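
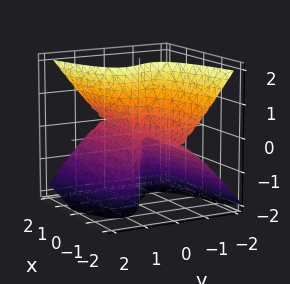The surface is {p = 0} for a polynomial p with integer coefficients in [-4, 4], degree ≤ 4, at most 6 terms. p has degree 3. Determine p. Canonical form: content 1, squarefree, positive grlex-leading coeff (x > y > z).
(a) The degree is 3 — no degree-2 surface has this shape.
(b) From the axis intercepts and sections: every point of the z-axis in the box is on the surface; one y-axis crossing is at y = 0; every point of the x-axis in the box is on the surface.
(c) The integer polynomial consistent with all of this is the stated p.

x*z^2 - 2*y^3 + y*z^2 - y*z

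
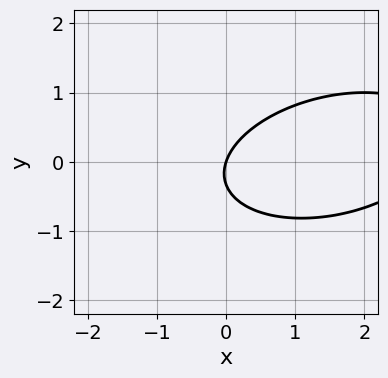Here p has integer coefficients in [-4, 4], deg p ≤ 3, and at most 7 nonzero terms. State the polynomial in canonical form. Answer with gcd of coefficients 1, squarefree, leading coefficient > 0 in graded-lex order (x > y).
x^2 - x*y + 3*y^2 - 3*x + y

The degree is 2 — a generic line meets the curve in up to 2 points.
Observable constraints: it meets the x-axis at x = 0 (among the integer gridlines); one y-axis crossing is at y = 0.
The integer polynomial consistent with all of this is the stated p.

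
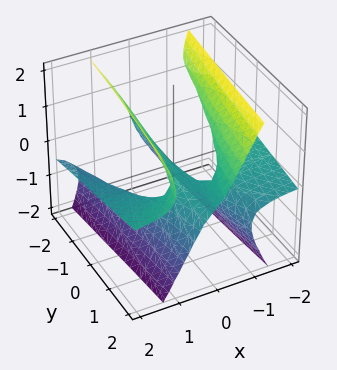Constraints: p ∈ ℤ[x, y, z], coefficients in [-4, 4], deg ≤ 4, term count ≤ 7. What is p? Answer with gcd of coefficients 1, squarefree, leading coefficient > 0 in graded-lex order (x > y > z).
3*x^2*z - z^3 - x*y + x - z

First, deg p = 3. No degree-2 surface has this shape.
Then, checking where it meets the axes: the visible y-axis segment lies entirely on the surface; it crosses the z-axis at the gridline z = 0.
Finally, matching integer coefficients to the picture gives p.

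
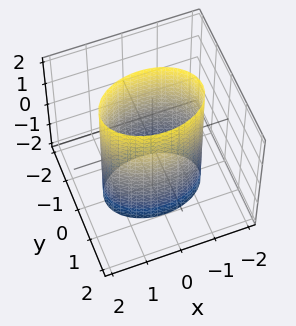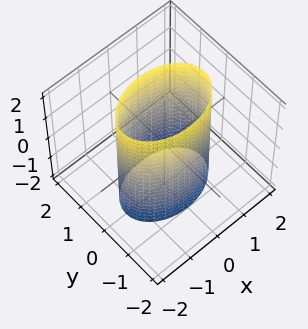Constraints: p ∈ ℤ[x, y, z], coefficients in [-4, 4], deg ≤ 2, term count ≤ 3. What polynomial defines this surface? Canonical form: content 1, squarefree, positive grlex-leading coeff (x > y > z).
1. The degree is 2 — a cylinder; a quadric.
2. Symmetries: it's symmetric under x → −x, forcing even powers of x; the z ↦ −z reflection is a symmetry, so z appears only in even powers; the y ↦ −y reflection is a symmetry, so y appears only in even powers.
3. From the visible intercepts: no z-intercept at any integer in the box; the y-axis gridline crossings are at y ∈ {-1, 1}.
4. Assembling these constraints gives the stated polynomial.

x^2 + 2*y^2 - 2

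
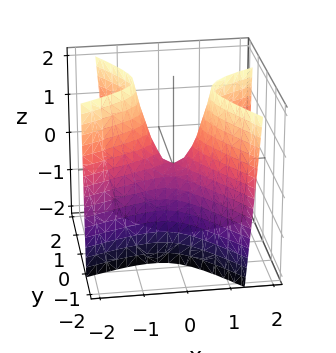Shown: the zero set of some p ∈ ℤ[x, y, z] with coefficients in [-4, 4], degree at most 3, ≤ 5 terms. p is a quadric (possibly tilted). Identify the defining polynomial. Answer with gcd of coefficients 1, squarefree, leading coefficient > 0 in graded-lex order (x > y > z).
2*x^2 - 3*x*y - 3*y^2 - z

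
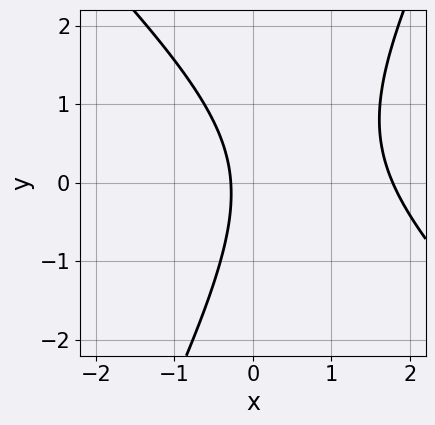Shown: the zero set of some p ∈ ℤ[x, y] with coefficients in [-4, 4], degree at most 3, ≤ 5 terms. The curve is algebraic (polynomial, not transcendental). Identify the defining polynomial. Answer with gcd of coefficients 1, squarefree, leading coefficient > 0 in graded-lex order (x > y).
2*x^2 + x*y - y^2 - 3*x - 1

1. Degree: the shape is more complex than any degree-1 curve, so deg p = 2.
2. Against the integer gridlines: the curve avoids every integer y-axis point in the box.
3. Solving for integer coefficients yields p as stated.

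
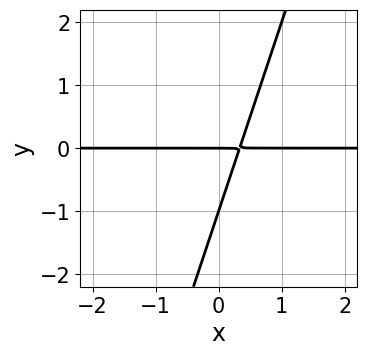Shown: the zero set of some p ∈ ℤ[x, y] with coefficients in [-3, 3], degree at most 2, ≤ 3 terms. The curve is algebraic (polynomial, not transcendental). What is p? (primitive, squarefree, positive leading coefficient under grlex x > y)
3*x*y - y^2 - y

First, deg p = 2. The shape is more complex than any degree-1 curve.
Next, against the integer gridlines: the y-axis gridline crossings are at y ∈ {-1, 0}; every point of the x-axis in the box is on the curve.
Finally, fitting integer coefficients to these (and the overall shape) gives p.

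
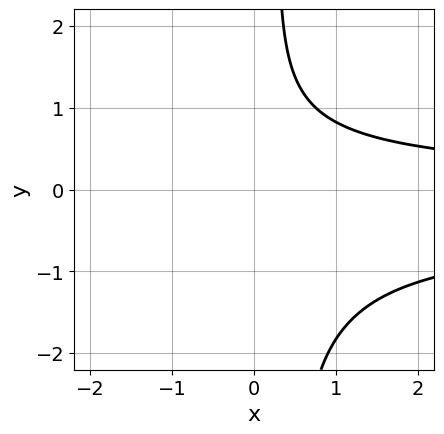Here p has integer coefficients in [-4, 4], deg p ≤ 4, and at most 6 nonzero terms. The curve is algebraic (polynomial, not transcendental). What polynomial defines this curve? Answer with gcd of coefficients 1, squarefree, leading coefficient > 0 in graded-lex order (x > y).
3*x*y^2 + x*y - y^2 + y - 3

(a) The degree is 3 — no degree-2 curve has this shape.
(b) Checking where it meets the axes: no y-intercept at any integer in the box; the curve avoids every integer x-axis point in the box.
(c) Solving for integer coefficients yields p as stated.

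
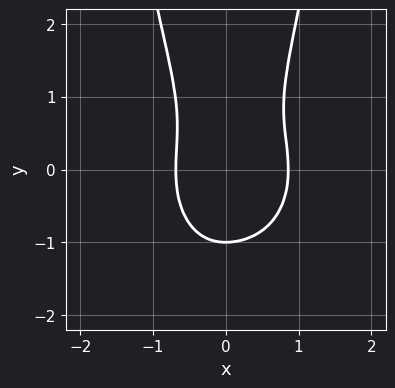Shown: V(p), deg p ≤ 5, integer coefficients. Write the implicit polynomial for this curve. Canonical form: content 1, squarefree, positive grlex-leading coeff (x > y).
3*x^4 + 2*x^2*y^2 - x^3 - y^3 - 1

First, degree: no degree-3 curve has this shape, so deg p = 4.
Next, against the integer gridlines: it meets the y-axis at y = -1 (among the integer gridlines).
Finally, the integer polynomial consistent with all of this is the stated p.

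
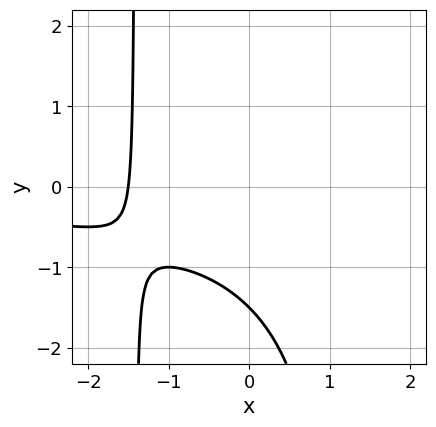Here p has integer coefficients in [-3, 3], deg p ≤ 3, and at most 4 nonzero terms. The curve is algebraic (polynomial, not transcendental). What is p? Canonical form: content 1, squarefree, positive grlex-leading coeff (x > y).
First, degree: no degree-2 curve has this shape, so deg p = 3.
Finally, solving for integer coefficients yields p as stated.

x^2*y - 2*x - 2*y - 3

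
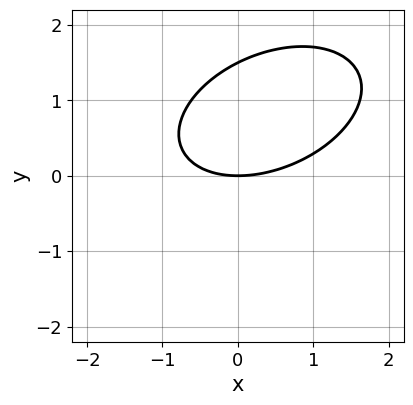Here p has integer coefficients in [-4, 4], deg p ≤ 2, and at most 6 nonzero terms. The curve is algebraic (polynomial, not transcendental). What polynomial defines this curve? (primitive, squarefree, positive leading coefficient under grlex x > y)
deg p = 2. A generic line meets the curve in up to 2 points.
Reading off the gridlines: it crosses the y-axis at the gridline y = 0; one x-axis crossing is at x = 0.
Fitting integer coefficients to these (and the overall shape) gives p.

x^2 - x*y + 2*y^2 - 3*y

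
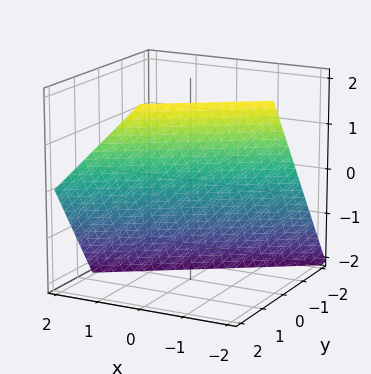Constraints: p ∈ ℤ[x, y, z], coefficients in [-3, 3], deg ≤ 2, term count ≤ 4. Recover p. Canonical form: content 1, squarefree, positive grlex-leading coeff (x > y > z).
2*x - 3*y + 2*z + 2

deg p = 1.
From the axis intercepts and sections: it meets the z-axis at z = -1 (among the integer gridlines); one x-axis crossing is at x = -1.
Fitting integer coefficients to these (and the overall shape) gives p.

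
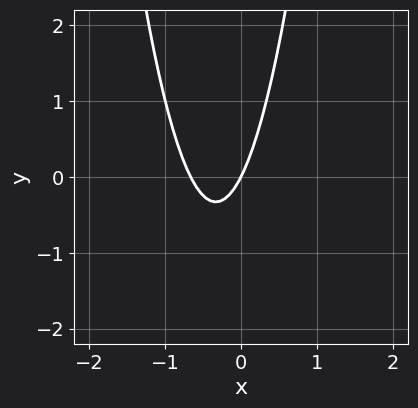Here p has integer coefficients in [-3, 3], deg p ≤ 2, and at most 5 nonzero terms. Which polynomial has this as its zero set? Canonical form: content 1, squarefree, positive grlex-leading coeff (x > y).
3*x^2 + 2*x - y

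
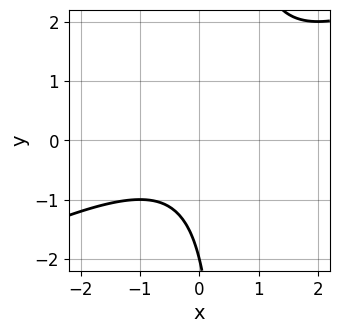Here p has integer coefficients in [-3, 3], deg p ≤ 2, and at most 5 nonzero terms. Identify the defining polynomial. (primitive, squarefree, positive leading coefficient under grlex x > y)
deg p = 2. No degree-1 curve has this shape.
Checking where it meets the axes: one y-axis crossing is at y = -2; the curve avoids every integer x-axis point in the box.
Putting this together gives p.

x^2 - 2*x*y + y + 2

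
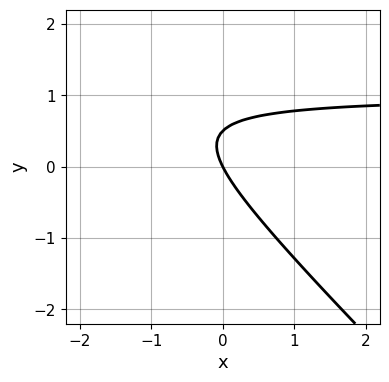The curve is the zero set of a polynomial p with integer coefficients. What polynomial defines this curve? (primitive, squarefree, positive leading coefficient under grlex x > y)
(a) Degree: the shape is more complex than any degree-1 curve, so deg p = 2.
(b) From the axis intercepts and sections: it crosses the y-axis at the gridline y = 0; it crosses the x-axis at the gridline x = 0.
(c) The integer polynomial consistent with all of this is the stated p.

2*x*y + 2*y^2 - 2*x - y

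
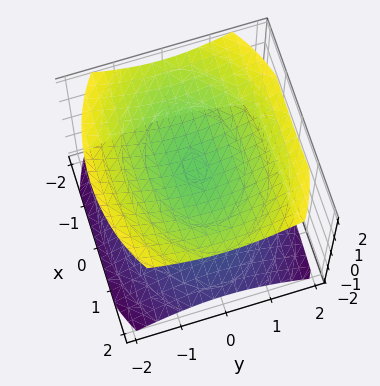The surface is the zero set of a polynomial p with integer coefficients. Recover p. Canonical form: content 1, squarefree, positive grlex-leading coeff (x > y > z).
The picture has 2 separate pieces. Treating them together as one polynomial.
deg p = 2. Two sheets facing apart; a quadric.
Symmetries: mirror symmetry y ↦ −y ⇒ only even powers of y; mirror symmetry z ↦ −z ⇒ only even powers of z; mirror symmetry x ↦ −x ⇒ only even powers of x.
From the visible intercepts: among the integer gridlines, it crosses the z-axis at z ∈ {-1, 1}; it misses every integer gridline on the x-axis.
Fitting integer coefficients to these (and the overall shape) gives p.

x^2 + 2*y^2 - 3*z^2 + 3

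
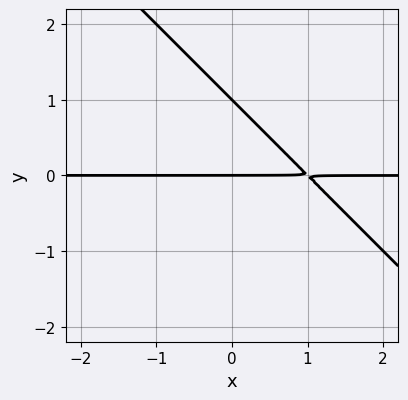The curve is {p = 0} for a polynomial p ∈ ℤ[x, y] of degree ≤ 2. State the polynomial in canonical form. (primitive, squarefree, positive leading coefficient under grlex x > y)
x*y + y^2 - y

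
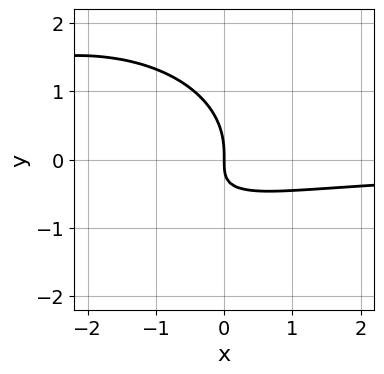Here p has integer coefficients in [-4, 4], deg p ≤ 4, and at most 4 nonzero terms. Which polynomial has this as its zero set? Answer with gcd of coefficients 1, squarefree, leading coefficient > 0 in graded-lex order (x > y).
x^2*y + 2*y^3 + 3*x*y + 2*x

(a) Degree: a generic line meets the curve in up to 3 points, so deg p = 3.
(b) Checking where it meets the axes: one y-axis crossing is at y = 0; it crosses the x-axis at the gridline x = 0.
(c) Together with the visible shape, these determine p as stated.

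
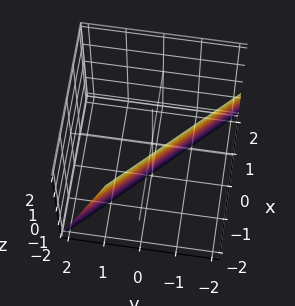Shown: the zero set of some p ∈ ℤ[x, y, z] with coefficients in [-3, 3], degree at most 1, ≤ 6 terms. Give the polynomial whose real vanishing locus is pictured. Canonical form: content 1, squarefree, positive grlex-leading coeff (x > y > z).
3*x + 3*y + z + 2

1. The degree is 1 — every cross-section is a straight line — this is a plane.
2. From the visible intercepts: it crosses the z-axis at the gridline z = -2.
3. Fitting integer coefficients to these (and the overall shape) gives p.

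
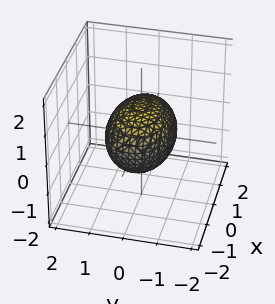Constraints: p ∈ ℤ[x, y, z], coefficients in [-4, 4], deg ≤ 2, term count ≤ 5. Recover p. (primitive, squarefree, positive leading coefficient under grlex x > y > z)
First, deg p = 2.
Next, symmetries: the y ↦ −y reflection is a symmetry, so y appears only in even powers; it's symmetric under z → −z, forcing even powers of z; the x ↦ −x reflection is a symmetry, so x appears only in even powers.
Next, against the integer gridlines: among the integer gridlines, it crosses the z-axis at z ∈ {-1, 1}; among the integer gridlines, it crosses the y-axis at y ∈ {-1, 1}.
Finally, the integer polynomial consistent with all of this is the stated p.

x^2 + 2*y^2 + 2*z^2 - 2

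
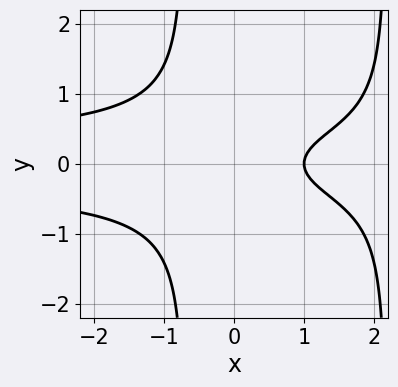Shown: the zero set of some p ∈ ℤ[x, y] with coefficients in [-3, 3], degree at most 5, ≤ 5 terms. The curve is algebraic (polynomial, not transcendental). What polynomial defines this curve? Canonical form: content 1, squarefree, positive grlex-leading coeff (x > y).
(a) Degree: a generic line meets the curve in up to 4 points, so deg p = 4.
(b) Symmetries: the y ↦ −y reflection is a symmetry, so y appears only in even powers.
(c) From the visible intercepts: it crosses the x-axis at the gridline x = 1; it misses every integer gridline on the y-axis.
(d) These observations pin down the coefficients.

2*x^2*y^2 - 3*x*y^2 - 3*y^2 + 2*x - 2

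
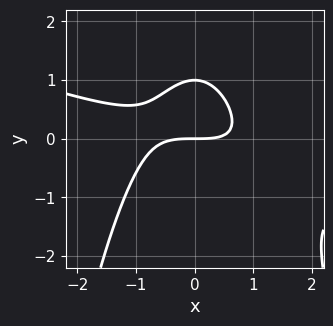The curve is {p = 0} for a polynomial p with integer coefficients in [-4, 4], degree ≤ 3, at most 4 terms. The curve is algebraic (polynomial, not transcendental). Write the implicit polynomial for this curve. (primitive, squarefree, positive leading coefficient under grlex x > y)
x^3 + 3*x^2*y + 3*y^2 - 3*y

1. Degree: no degree-2 curve has this shape, so deg p = 3.
2. From the visible intercepts: the y-axis gridline crossings are at y ∈ {0, 1}; it meets the x-axis at x = 0 (among the integer gridlines).
3. Together with the visible shape, these determine p as stated.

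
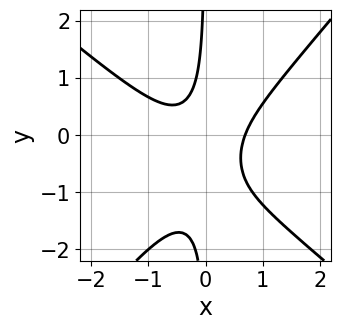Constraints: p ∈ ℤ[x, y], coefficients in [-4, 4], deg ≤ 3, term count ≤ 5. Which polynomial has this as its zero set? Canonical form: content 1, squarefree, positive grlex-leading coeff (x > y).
3*x^3 + x^2*y - 3*x*y^2 - 3*x*y - 1

First, deg p = 3. No degree-2 curve has this shape.
Then, checking where it meets the axes: the curve avoids every integer y-axis point in the box.
Finally, these observations pin down the coefficients.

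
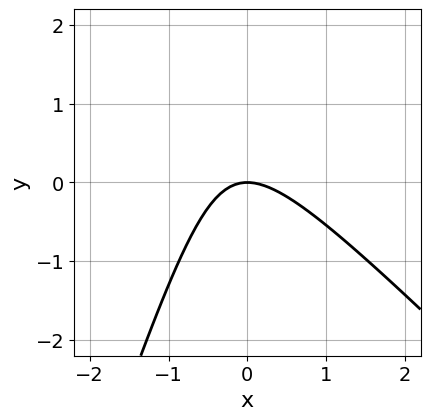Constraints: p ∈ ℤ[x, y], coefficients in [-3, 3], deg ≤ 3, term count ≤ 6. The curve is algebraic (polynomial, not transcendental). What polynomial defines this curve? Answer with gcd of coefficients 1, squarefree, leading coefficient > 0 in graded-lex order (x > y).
1. Degree: a generic line meets the curve in up to 2 points, so deg p = 2.
2. From the axis intercepts and sections: it meets the y-axis at y = 0 (among the integer gridlines); it meets the x-axis at x = 0 (among the integer gridlines).
3. The integer polynomial consistent with all of this is the stated p.

3*x^2 + 2*x*y - y^2 + 3*y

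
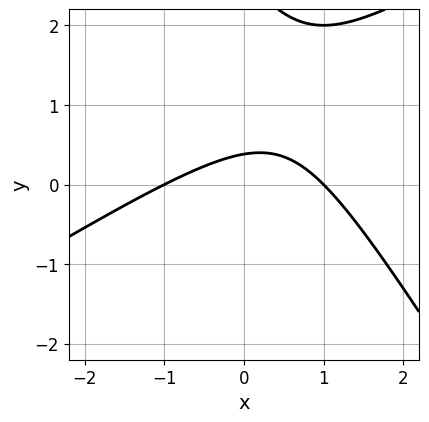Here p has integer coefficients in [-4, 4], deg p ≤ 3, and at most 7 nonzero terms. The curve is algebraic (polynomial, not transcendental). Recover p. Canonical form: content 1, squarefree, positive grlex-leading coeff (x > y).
x^2 - x*y - y^2 + 3*y - 1

(a) The degree is 2 — the shape is more complex than any degree-1 curve.
(b) Against the integer gridlines: among the integer gridlines, it crosses the x-axis at x ∈ {-1, 1}.
(c) Together with the visible shape, these determine p as stated.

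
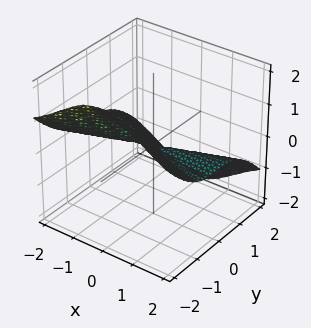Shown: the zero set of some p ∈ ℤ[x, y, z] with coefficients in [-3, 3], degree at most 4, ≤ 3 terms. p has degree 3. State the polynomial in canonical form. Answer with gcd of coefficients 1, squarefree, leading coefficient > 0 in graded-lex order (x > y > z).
x^2*z + y^3 + y^2*z

(a) deg p = 3. No degree-2 surface has this shape.
(b) From the visible intercepts: every point of the z-axis in the box is on the surface; every point of the x-axis in the box is on the surface; it meets the y-axis at y = 0 (among the integer gridlines).
(c) The integer polynomial consistent with all of this is the stated p.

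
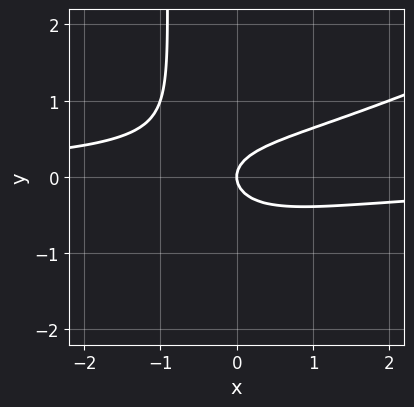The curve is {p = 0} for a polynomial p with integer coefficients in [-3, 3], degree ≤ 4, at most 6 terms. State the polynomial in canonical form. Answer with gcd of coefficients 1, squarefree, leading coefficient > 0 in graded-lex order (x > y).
First, the degree is 3 — a generic line meets the curve in up to 3 points.
Next, from the visible intercepts: it meets the x-axis at x = 0 (among the integer gridlines); it crosses the y-axis at the gridline y = 0.
Finally, assembling these constraints gives the stated polynomial.

x^2*y - 2*x*y^2 - 2*y^2 + x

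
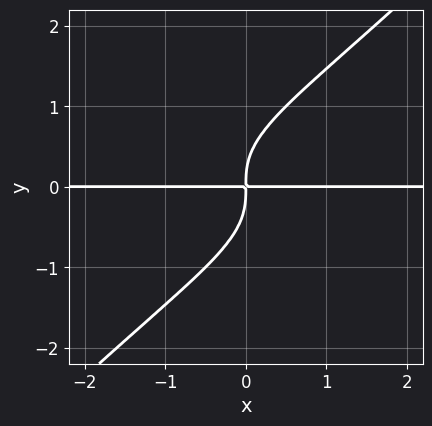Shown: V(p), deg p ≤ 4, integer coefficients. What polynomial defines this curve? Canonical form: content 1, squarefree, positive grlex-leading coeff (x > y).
(a) deg p = 4. The shape is more complex than any degree-3 curve.
(b) Observable constraints: the visible x-axis segment lies entirely on the curve.
(c) The integer polynomial consistent with all of this is the stated p.

x*y^3 - y^4 + x*y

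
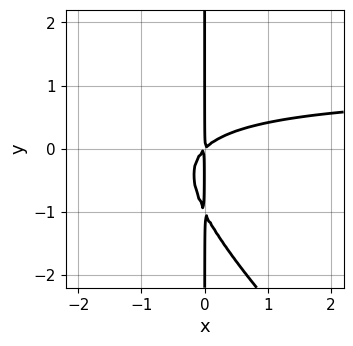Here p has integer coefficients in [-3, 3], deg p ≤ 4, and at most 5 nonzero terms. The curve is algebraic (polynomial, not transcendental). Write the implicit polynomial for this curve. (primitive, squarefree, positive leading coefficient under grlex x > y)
The degree is 3 — no degree-2 curve has this shape.
Checking where it meets the axes: the visible y-axis segment lies entirely on the curve.
Solving for integer coefficients yields p as stated.

x^2*y + x*y^2 - x^2 + x*y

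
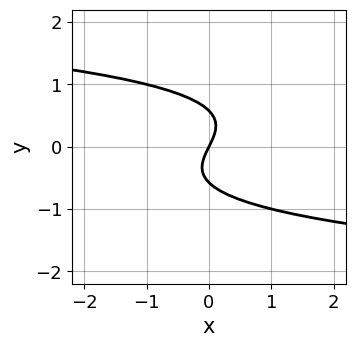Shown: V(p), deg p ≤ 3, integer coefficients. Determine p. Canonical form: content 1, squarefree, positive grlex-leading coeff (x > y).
3*y^3 + 2*x - y

1. deg p = 3. The shape is more complex than any degree-2 curve.
2. Observable constraints: it crosses the y-axis at the gridline y = 0; one x-axis crossing is at x = 0.
3. These observations pin down the coefficients.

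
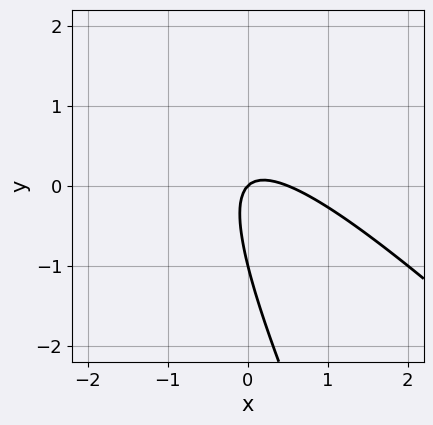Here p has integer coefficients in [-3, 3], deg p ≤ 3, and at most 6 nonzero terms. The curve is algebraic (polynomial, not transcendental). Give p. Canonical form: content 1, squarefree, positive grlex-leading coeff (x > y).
2*x^2 + 3*x*y + y^2 - x + y

First, deg p = 2. No degree-1 curve has this shape.
Next, checking where it meets the axes: it meets the x-axis at x = 0 (among the integer gridlines); among the integer gridlines, it crosses the y-axis at y ∈ {-1, 0}.
Finally, putting this together gives p.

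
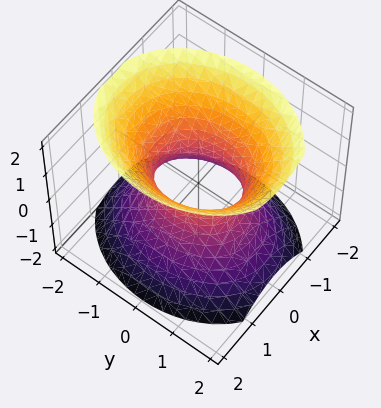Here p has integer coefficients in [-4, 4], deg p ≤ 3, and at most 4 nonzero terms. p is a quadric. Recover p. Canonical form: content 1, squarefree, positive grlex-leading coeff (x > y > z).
1. Degree: an hourglass — one-sheet hyperboloid; a quadric, so deg p = 2.
2. Symmetries: the x ↦ −x reflection is a symmetry, so x appears only in even powers; mirror symmetry y ↦ −y ⇒ only even powers of y; it's symmetric under z → −z, forcing even powers of z.
3. Against the integer gridlines: among the integer gridlines, it crosses the y-axis at y ∈ {-1, 1}; no z-intercept at any integer in the box.
4. The integer polynomial consistent with all of this is the stated p.

3*x^2 + 2*y^2 - 2*z^2 - 2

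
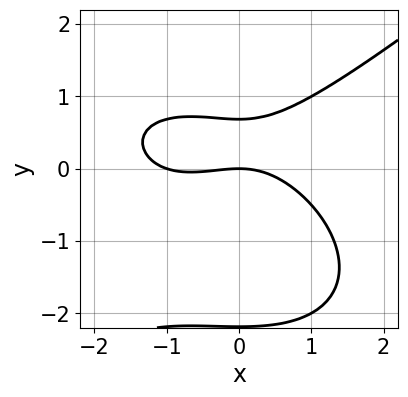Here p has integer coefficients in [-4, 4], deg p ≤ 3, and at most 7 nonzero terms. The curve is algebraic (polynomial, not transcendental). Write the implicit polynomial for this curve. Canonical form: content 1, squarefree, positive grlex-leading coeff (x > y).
The degree is 3 — a generic line meets the curve in up to 3 points.
Against the integer gridlines: it meets the y-axis at y = 0 (among the integer gridlines); the x-axis gridline crossings are at x ∈ {-1, 0}.
Matching integer coefficients to the picture gives p.

x^3 - 2*y^3 + x^2 - 3*y^2 + 3*y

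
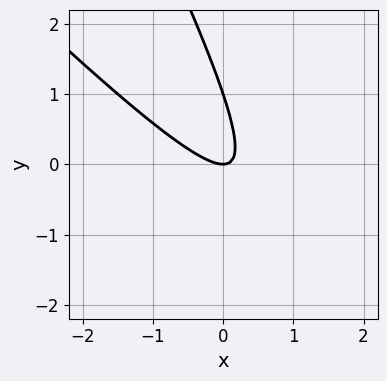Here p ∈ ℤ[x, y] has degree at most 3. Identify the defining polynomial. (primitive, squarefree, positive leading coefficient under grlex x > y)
(a) The degree is 2 — no degree-1 curve has this shape.
(b) Against the integer gridlines: it meets the x-axis at x = 0 (among the integer gridlines); among the integer gridlines, it crosses the y-axis at y ∈ {0, 1}.
(c) Fitting integer coefficients to these (and the overall shape) gives p.

2*x^2 + 3*x*y + y^2 - y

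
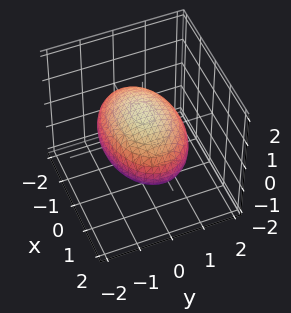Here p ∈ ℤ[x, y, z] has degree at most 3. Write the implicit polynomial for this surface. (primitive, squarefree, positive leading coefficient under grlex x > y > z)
x^2 + 2*y^2 + 3*z^2 - 3

First, deg p = 2. Bounded and convex; a quadric.
Next, symmetries: mirror symmetry z ↦ −z ⇒ only even powers of z; mirror symmetry y ↦ −y ⇒ only even powers of y; mirror symmetry x ↦ −x ⇒ only even powers of x.
Next, against the integer gridlines: among the integer gridlines, it crosses the z-axis at z ∈ {-1, 1}.
Finally, together with the visible shape, these determine p as stated.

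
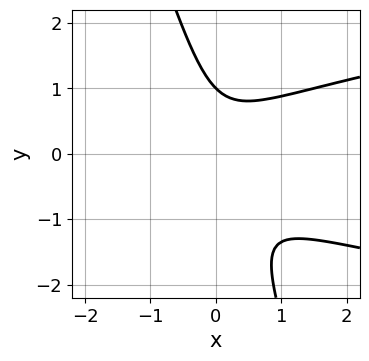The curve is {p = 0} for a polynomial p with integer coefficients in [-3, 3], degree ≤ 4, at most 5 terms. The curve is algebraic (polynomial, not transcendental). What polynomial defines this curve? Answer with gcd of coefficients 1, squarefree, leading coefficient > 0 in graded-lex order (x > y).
(a) Degree: a generic line meets the curve in up to 3 points, so deg p = 3.
(b) From the visible intercepts: it misses every integer gridline on the x-axis; one y-axis crossing is at y = 1.
(c) Fitting integer coefficients to these (and the overall shape) gives p.

3*x*y^2 + y^3 - 2*x^2 - 1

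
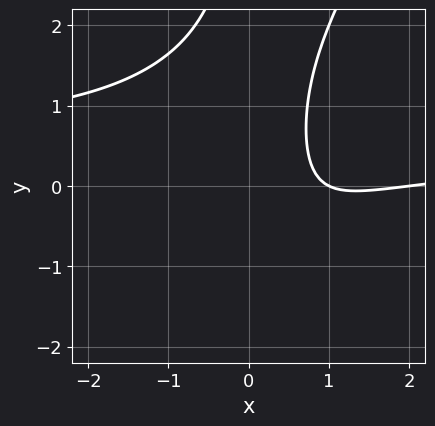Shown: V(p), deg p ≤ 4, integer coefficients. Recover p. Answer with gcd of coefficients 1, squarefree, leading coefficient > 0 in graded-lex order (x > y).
1. The degree is 3 — the shape is more complex than any degree-2 curve.
2. Checking where it meets the axes: no y-intercept at any integer in the box; the x-axis gridline crossings are at x ∈ {1, 2}.
3. Assembling these constraints gives the stated polynomial.

2*x^2*y - x*y^2 - x^2 + 3*x - 2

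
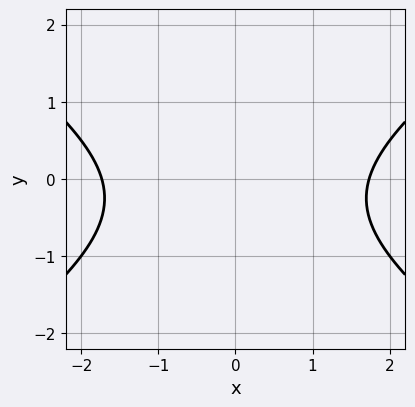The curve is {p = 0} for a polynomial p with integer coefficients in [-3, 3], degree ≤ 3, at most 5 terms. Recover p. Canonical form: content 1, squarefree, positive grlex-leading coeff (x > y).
First, deg p = 2. No degree-1 curve has this shape.
Then, symmetries: mirror symmetry x ↦ −x ⇒ only even powers of x.
Then, from the visible intercepts: it misses every integer gridline on the y-axis.
Finally, the integer polynomial consistent with all of this is the stated p.

x^2 - 2*y^2 - y - 3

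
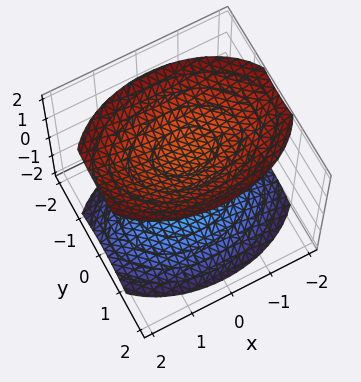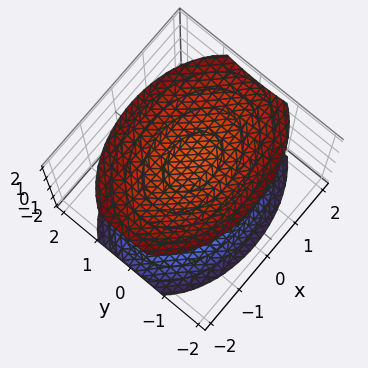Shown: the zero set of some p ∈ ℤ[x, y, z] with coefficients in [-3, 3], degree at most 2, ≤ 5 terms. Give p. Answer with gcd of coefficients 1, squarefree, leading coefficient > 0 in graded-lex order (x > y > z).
1. I count 2 distinct pieces.
2. Degree: two separate bowl-shaped sheets opening away from each other; a quadric, so deg p = 2.
3. Symmetries: mirror symmetry x ↦ −x ⇒ only even powers of x; it's symmetric under z → −z, forcing even powers of z; mirror symmetry y ↦ −y ⇒ only even powers of y.
4. Checking where it meets the axes: no y-intercept at any integer in the box; it misses every integer gridline on the x-axis.
5. The integer polynomial consistent with all of this is the stated p.

x^2 + 2*y^2 - 2*z^2 + 3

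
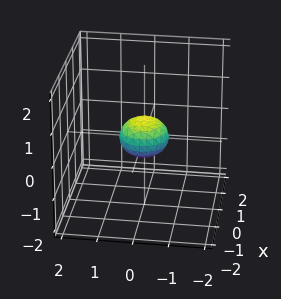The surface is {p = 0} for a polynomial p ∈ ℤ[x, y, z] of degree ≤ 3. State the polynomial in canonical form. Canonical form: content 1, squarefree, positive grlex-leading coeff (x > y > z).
2*x^2 + 2*y^2 + 3*z^2 - 1

deg p = 2.
Symmetries: rotational symmetry about the z-axis ⇒ p depends on x, y only through x² + y².
Against the integer gridlines: a circular section at z = 0 has radius between 0 and 1.
Matching integer coefficients to the picture gives p.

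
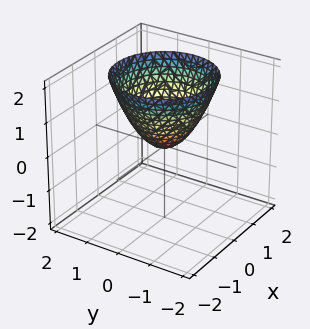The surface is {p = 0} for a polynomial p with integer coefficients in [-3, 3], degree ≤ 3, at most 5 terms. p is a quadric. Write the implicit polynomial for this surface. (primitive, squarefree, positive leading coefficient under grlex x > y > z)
x^2 + y^2 - z

First, the degree is 2 — a single bowl opening along one axis; a quadric.
Then, by symmetry, the surface is invariant under rotation about z: p = q(x² + y², z).
Then, from the axis intercepts and sections: a circular section at z = 1 has radius exactly 1; one z-axis crossing is at z = 0.
Finally, matching integer coefficients to the picture gives p.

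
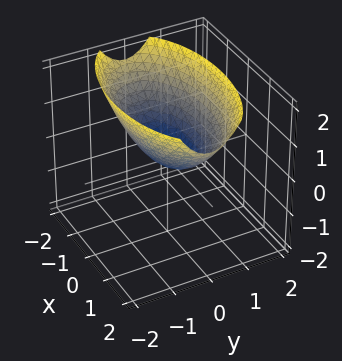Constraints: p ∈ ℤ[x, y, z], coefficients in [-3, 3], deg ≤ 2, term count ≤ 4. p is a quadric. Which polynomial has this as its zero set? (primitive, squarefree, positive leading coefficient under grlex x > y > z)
The degree is 2 — a single bowl opening along one axis; a quadric.
Symmetries: the x ↦ −x reflection is a symmetry, so x appears only in even powers; the y ↦ −y reflection is a symmetry, so y appears only in even powers.
Observable constraints: it meets the x-axis at x = 0 (among the integer gridlines); it crosses the z-axis at the gridline z = 0; it crosses the y-axis at the gridline y = 0.
Matching integer coefficients to the picture gives p.

x^2 + 3*y^2 - 3*z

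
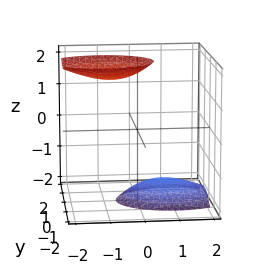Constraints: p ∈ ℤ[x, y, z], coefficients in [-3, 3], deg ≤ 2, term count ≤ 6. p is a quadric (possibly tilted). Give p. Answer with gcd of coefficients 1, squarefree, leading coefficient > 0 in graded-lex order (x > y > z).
First, there are 2 components. They look like related sheets of one shape, so recover p as a whole.
Then, deg p = 2. No degree-1 surface has this shape.
Then, against the integer gridlines: the surface avoids every integer x-axis point in the box; no y-intercept at any integer in the box.
Finally, these observations pin down the coefficients.

x^2 + x*z + 2*y^2 - z^2 + 3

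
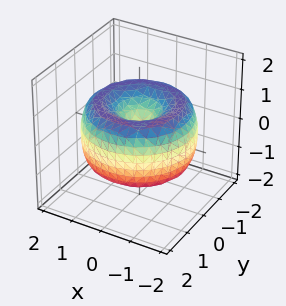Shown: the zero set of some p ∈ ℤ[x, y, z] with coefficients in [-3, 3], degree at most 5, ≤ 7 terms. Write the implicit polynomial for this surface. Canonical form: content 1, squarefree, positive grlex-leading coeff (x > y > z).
x^4 + 2*x^2*y^2 + y^4 - 3*x^2 - 3*y^2 + 2*z^2

The degree is 4 — the shape is more complex than any degree-3 surface.
By symmetry, the z-axis is an axis of rotation, so x and y enter only as x² + y².
Observable constraints: it meets the x-axis at x = 0 (among the integer gridlines); it meets the z-axis at z = 0 (among the integer gridlines); it crosses the y-axis at the gridline y = 0; a circular section at z = 0 has radius between 1 and 2.
Solving for integer coefficients yields p as stated.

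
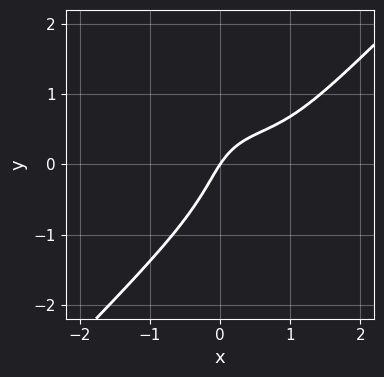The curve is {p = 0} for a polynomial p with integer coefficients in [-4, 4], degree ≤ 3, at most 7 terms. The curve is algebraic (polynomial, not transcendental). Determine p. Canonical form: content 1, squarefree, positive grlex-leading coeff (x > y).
First, degree: no degree-2 curve has this shape, so deg p = 3.
Next, checking where it meets the axes: it meets the x-axis at x = 0 (among the integer gridlines); one y-axis crossing is at y = 0.
Finally, matching integer coefficients to the picture gives p.

2*x^3 - 2*y^3 - 3*x^2 + 3*x - 2*y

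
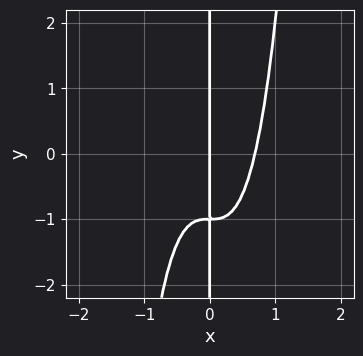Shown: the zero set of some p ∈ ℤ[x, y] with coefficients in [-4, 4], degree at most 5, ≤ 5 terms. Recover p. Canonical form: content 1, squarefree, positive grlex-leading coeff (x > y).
3*x^4 - x*y - x

The degree is 4 — a generic line meets the curve in up to 4 points.
Against the integer gridlines: one x-axis crossing is at x = 0; the visible y-axis segment lies entirely on the curve.
The integer polynomial consistent with all of this is the stated p.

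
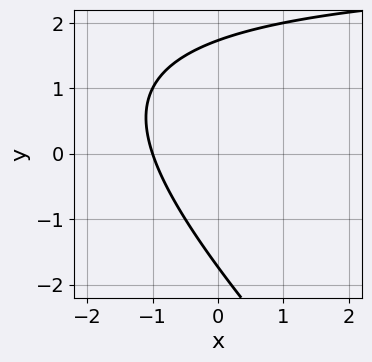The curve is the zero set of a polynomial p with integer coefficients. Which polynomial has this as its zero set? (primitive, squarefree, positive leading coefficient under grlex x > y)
x*y + y^2 - 3*x - 3

(a) deg p = 2. The shape is more complex than any degree-1 curve.
(b) Checking where it meets the axes: one x-axis crossing is at x = -1.
(c) Assembling these constraints gives the stated polynomial.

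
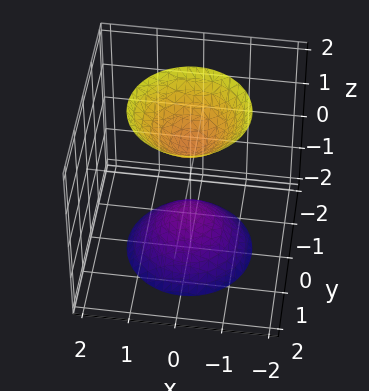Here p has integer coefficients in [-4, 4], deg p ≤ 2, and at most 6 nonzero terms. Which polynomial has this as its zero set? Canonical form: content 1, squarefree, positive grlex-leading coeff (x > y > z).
1. The picture has 2 separate pieces. Treating them together as one polynomial.
2. deg p = 2. Two separate bowl-shaped sheets opening away from each other; a quadric.
3. Symmetries: mirror symmetry z ↦ −z ⇒ only even powers of z; rotational symmetry about the z-axis ⇒ p depends on x, y only through x² + y².
4. Reading off the gridlines: no x-intercept at any integer in the box; among the integer gridlines, it crosses the z-axis at z ∈ {-1, 1}.
5. Fitting integer coefficients to these (and the overall shape) gives p.

2*x^2 + 2*y^2 - z^2 + 1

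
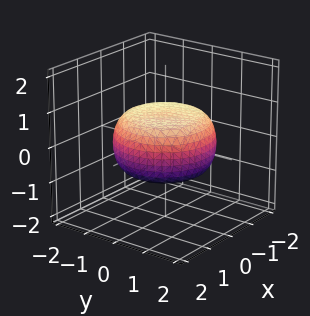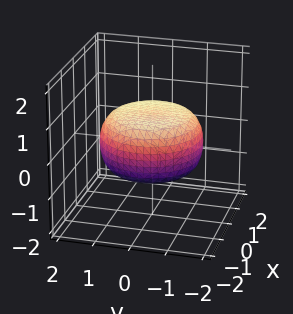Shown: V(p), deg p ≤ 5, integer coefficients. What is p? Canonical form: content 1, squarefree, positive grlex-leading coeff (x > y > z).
x^4 + 2*x^2*y^2 + y^4 - x^2 - y^2 + 3*z^2 - 2

(a) deg p = 4. The shape is more complex than any degree-3 surface.
(b) Symmetries: the surface is invariant under rotation about z: p = q(x² + y², z).
(c) From the axis intercepts and sections: a circular section at z = 0 has radius between 1 and 2.
(d) Fitting integer coefficients to these (and the overall shape) gives p.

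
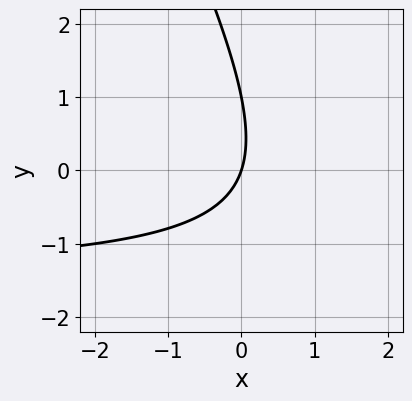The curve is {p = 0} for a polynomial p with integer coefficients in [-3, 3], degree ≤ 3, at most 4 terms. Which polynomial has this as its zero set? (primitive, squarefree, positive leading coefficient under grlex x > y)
(a) deg p = 2. The shape is more complex than any degree-1 curve.
(b) From the visible intercepts: the y-axis gridline crossings are at y ∈ {0, 1}; it crosses the x-axis at the gridline x = 0.
(c) Assembling these constraints gives the stated polynomial.

2*x*y + y^2 + 3*x - y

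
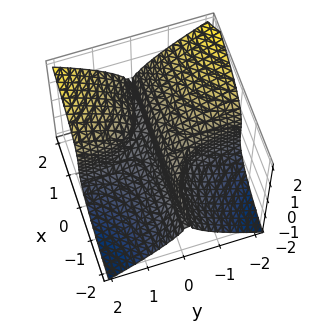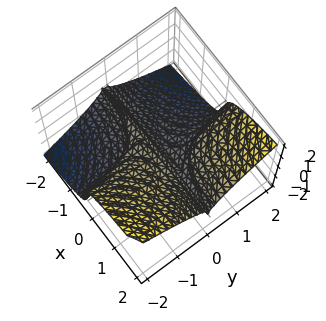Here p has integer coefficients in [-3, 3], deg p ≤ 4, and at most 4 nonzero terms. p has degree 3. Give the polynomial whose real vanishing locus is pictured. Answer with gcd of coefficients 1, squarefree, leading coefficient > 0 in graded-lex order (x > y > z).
First, the degree is 3 — the shape is more complex than any degree-2 surface.
Then, checking where it meets the axes: every point of the x-axis in the box is on the surface; it crosses the z-axis at the gridline z = 0.
Finally, the integer polynomial consistent with all of this is the stated p.

3*x*y^2 - 3*z^3 - y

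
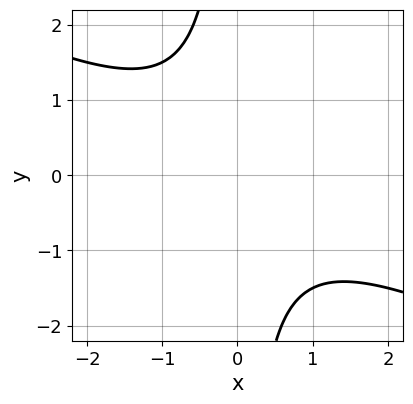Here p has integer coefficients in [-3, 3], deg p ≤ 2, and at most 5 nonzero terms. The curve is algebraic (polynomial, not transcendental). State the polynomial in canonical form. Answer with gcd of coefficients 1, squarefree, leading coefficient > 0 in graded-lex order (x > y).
deg p = 2. The shape is more complex than any degree-1 curve.
Reading off the gridlines: the curve avoids every integer y-axis point in the box; the curve avoids every integer x-axis point in the box.
Assembling these constraints gives the stated polynomial.

x^2 + 2*x*y + 2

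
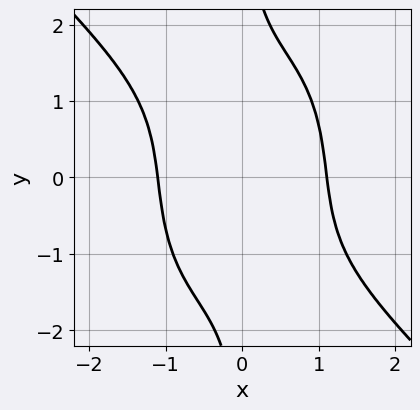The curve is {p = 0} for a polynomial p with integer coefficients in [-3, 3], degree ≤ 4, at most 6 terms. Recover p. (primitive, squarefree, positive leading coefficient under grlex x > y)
2*x^4 + x^3*y + x*y^3 - 3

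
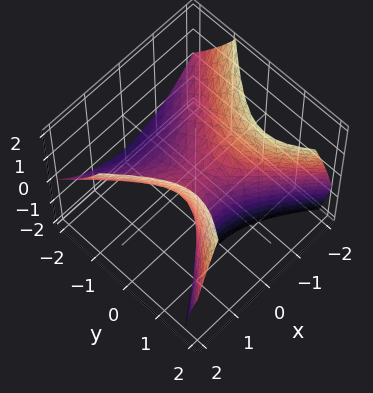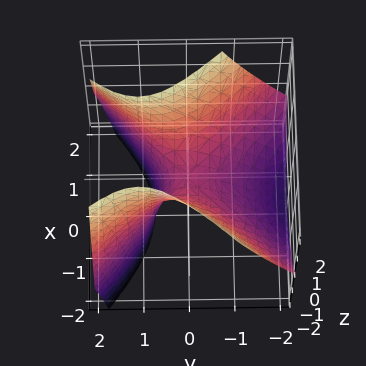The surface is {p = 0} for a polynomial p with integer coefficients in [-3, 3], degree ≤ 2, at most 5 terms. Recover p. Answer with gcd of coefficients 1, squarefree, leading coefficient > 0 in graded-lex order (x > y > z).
x^2 - y^2 + y*z - z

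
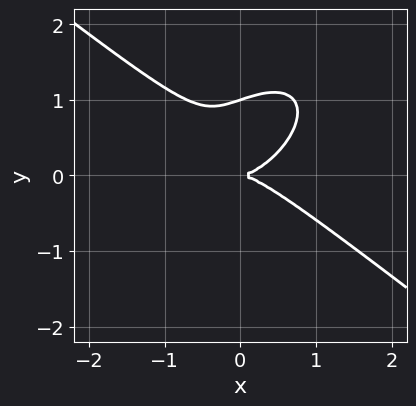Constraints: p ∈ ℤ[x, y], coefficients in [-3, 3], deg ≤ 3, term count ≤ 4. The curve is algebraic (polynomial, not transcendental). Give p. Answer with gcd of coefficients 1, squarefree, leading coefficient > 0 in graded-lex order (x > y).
2*x^3 - x*y^2 + 3*y^3 - 3*y^2

(a) The degree is 3 — the shape is more complex than any degree-2 curve.
(b) Against the integer gridlines: the y-axis gridline crossings are at y ∈ {0, 1}; it crosses the x-axis at the gridline x = 0.
(c) Fitting integer coefficients to these (and the overall shape) gives p.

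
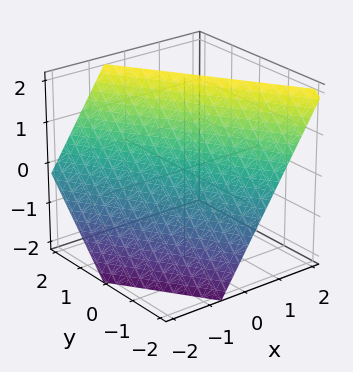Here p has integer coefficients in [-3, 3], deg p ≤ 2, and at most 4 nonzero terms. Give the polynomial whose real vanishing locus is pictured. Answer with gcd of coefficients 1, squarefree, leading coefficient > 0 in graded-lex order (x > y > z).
3*x + 2*y - 2*z + 2

(a) The degree is 1 — every cross-section is a straight line — this is a plane.
(b) From the visible intercepts: one z-axis crossing is at z = 1; it meets the y-axis at y = -1 (among the integer gridlines).
(c) Together with the visible shape, these determine p as stated.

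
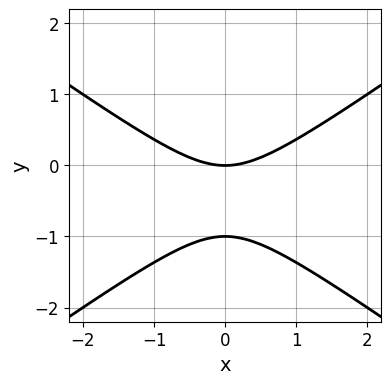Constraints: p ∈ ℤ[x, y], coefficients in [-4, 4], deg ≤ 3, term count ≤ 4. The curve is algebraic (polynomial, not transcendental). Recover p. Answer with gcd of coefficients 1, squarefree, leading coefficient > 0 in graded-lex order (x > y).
1. Degree: the shape is more complex than any degree-1 curve, so deg p = 2.
2. Symmetries: it's symmetric under x → −x, forcing even powers of x.
3. Checking where it meets the axes: it meets the x-axis at x = 0 (among the integer gridlines); among the integer gridlines, it crosses the y-axis at y ∈ {-1, 0}.
4. These observations pin down the coefficients.

x^2 - 2*y^2 - 2*y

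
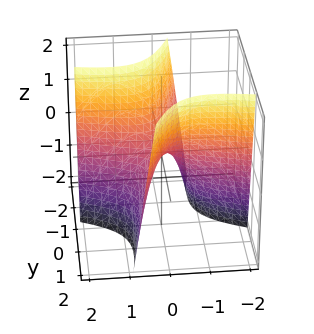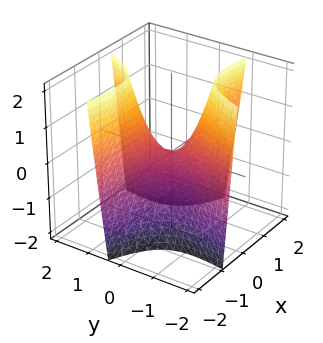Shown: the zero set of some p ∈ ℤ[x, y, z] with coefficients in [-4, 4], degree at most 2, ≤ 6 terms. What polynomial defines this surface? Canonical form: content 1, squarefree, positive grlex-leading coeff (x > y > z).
x^2 + 3*x*y - y^2 + z

1. deg p = 2. The shape is more complex than any degree-1 surface.
2. Against the integer gridlines: it crosses the x-axis at the gridline x = 0; one z-axis crossing is at z = 0; it crosses the y-axis at the gridline y = 0.
3. The integer polynomial consistent with all of this is the stated p.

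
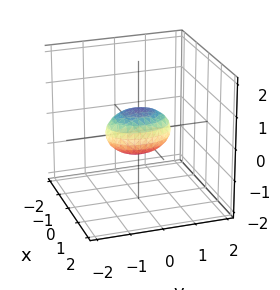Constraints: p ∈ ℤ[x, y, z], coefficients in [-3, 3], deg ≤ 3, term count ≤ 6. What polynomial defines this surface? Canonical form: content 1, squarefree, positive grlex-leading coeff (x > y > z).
2*x^2 + y^2 + 2*z^2 - 1

deg p = 2. Bounded and convex; a quadric.
Symmetries: the x ↦ −x reflection is a symmetry, so x appears only in even powers; it's symmetric under z → −z, forcing even powers of z; it's symmetric under y → −y, forcing even powers of y.
Against the integer gridlines: the y-axis gridline crossings are at y ∈ {-1, 1}.
The integer polynomial consistent with all of this is the stated p.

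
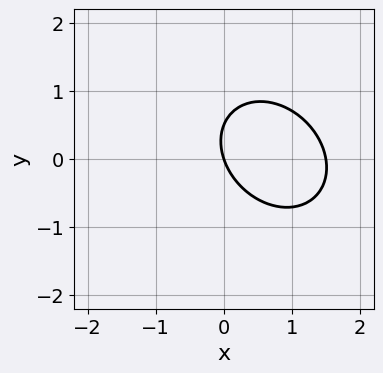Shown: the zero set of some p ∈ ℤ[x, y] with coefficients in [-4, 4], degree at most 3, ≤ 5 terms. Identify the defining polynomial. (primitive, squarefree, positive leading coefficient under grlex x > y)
2*x^2 + x*y + 2*y^2 - 3*x - y

Degree: the shape is more complex than any degree-1 curve, so deg p = 2.
From the axis intercepts and sections: it meets the x-axis at x = 0 (among the integer gridlines); one y-axis crossing is at y = 0.
These observations pin down the coefficients.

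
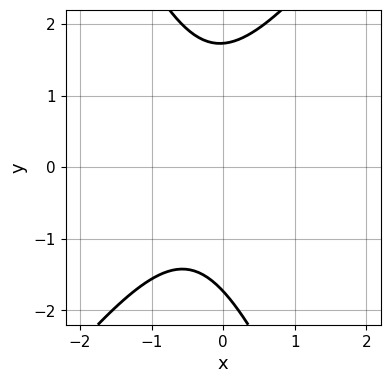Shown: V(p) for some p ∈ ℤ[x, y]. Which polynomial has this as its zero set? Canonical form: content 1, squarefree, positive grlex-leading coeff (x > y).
3*x^2 - x*y - y^2 + 2*x + 3

(a) Degree: no degree-1 curve has this shape, so deg p = 2.
(b) Observable constraints: no x-intercept at any integer in the box.
(c) Together with the visible shape, these determine p as stated.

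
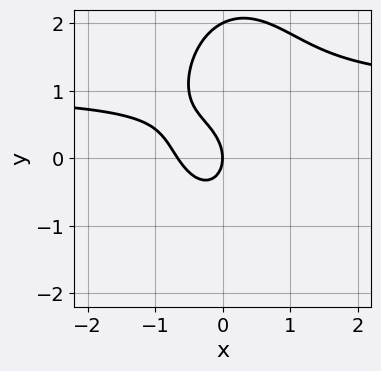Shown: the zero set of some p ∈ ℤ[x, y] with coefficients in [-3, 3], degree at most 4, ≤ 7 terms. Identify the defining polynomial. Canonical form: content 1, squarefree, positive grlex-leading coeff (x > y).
3*x^2*y + y^3 - 3*x^2 - 2*y^2 - 2*x

First, degree: no degree-2 curve has this shape, so deg p = 3.
Next, reading off the gridlines: one x-axis crossing is at x = 0; the y-axis gridline crossings are at y ∈ {0, 2}.
Finally, the integer polynomial consistent with all of this is the stated p.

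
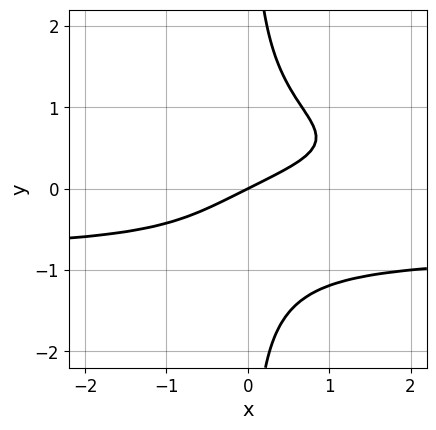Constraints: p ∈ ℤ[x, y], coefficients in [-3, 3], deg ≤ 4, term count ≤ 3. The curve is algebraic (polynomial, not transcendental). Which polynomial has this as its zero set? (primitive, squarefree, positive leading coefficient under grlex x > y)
2*x*y^3 + x - 2*y

The degree is 4 — a generic line meets the curve in up to 4 points.
Checking where it meets the axes: one y-axis crossing is at y = 0; one x-axis crossing is at x = 0.
Fitting integer coefficients to these (and the overall shape) gives p.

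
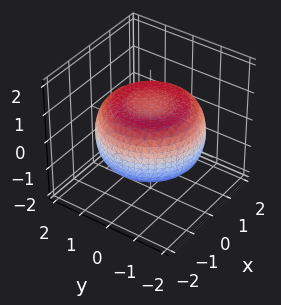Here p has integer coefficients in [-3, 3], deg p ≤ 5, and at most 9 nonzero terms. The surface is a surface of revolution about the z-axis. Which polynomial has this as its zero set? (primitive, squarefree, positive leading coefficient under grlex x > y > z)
First, degree: a generic line meets the surface in up to 4 points, so deg p = 4.
Then, symmetry: the surface is invariant under rotation about z: p = q(x² + y², z).
Then, from the axis intercepts and sections: a circular section at z = 1 has radius exactly 1.
Finally, assembling these constraints gives the stated polynomial.

x^4 + 2*x^2*y^2 + y^4 - 2*x^2 - 2*y^2 + 3*z^2 - 2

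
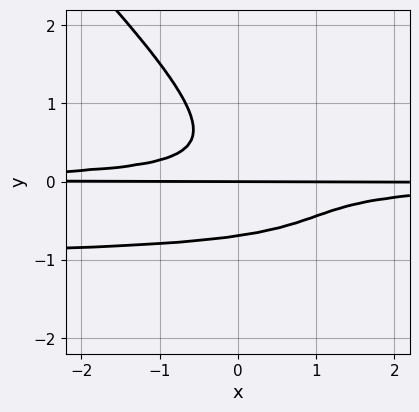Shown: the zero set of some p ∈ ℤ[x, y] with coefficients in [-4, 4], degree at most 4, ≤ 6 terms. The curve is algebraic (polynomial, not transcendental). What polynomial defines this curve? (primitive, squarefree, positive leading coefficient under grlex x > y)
1. The degree is 4 — no degree-3 curve has this shape.
2. Against the integer gridlines: every point of the x-axis in the box is on the curve; one y-axis crossing is at y = 0.
3. Fitting integer coefficients to these (and the overall shape) gives p.

3*x*y^3 + 3*y^4 + 3*x*y^2 + y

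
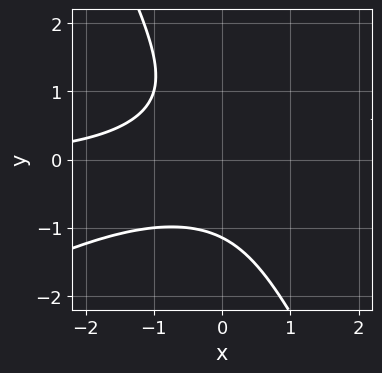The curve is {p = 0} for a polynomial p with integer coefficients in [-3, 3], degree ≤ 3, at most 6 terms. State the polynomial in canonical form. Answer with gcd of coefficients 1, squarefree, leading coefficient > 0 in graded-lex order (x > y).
2*x^2*y - 3*x*y^2 - 2*y^3 - 3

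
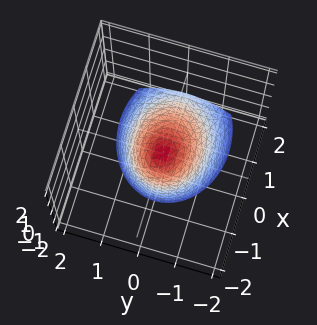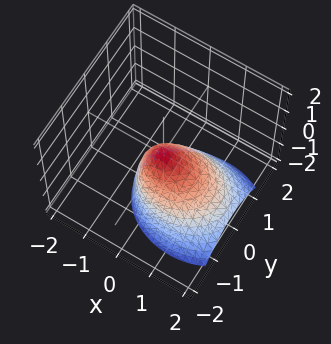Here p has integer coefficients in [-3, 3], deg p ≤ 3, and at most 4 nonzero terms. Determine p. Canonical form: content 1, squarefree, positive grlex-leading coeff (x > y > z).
2*x^2 + 2*x*z + 3*y^2 + 2*z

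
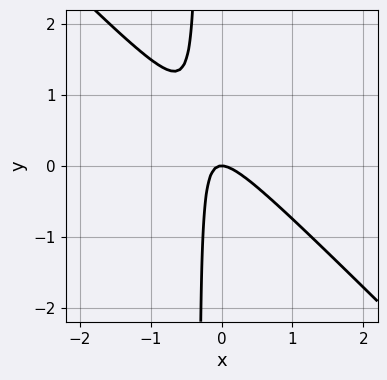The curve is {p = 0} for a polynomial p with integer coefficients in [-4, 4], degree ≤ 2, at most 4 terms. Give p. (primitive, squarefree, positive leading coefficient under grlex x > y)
First, degree: no degree-1 curve has this shape, so deg p = 2.
Then, from the axis intercepts and sections: it meets the x-axis at x = 0 (among the integer gridlines); one y-axis crossing is at y = 0.
Finally, solving for integer coefficients yields p as stated.

3*x^2 + 3*x*y + y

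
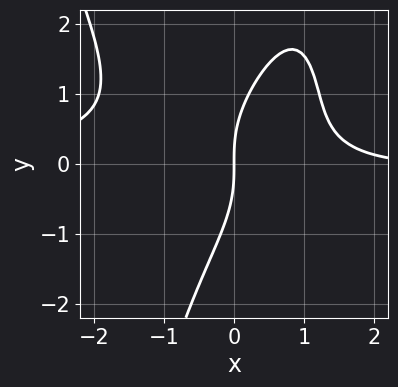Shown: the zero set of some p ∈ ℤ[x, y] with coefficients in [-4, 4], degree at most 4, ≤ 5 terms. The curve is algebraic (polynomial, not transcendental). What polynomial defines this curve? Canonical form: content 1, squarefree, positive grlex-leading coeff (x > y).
2*x^3*y - 2*x*y^2 + y^3 + x^2 - 3*x

(a) The degree is 4 — the shape is more complex than any degree-3 curve.
(b) From the axis intercepts and sections: one y-axis crossing is at y = 0; it crosses the x-axis at the gridline x = 0.
(c) Solving for integer coefficients yields p as stated.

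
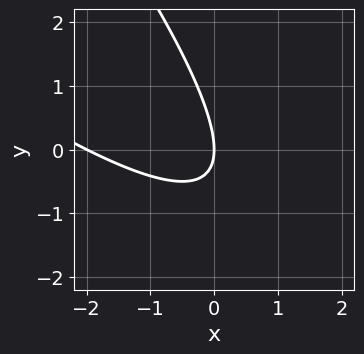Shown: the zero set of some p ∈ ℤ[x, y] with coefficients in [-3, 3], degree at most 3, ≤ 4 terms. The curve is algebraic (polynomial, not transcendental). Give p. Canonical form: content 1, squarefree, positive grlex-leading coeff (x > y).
1. Degree: no degree-1 curve has this shape, so deg p = 2.
2. Checking where it meets the axes: the x-axis gridline crossings are at x ∈ {-2, 0}; it meets the y-axis at y = 0 (among the integer gridlines).
3. Together with the visible shape, these determine p as stated.

x^2 + 2*x*y + y^2 + 2*x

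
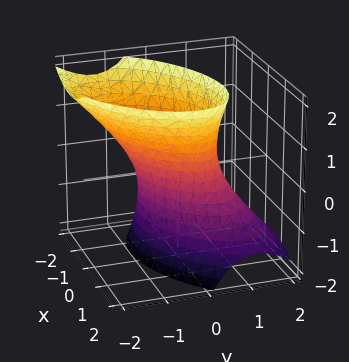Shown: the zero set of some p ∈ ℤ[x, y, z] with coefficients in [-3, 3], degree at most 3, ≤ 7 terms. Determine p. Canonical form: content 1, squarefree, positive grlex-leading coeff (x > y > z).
(a) deg p = 2. The shape is more complex than any degree-1 surface.
(b) Checking where it meets the axes: the x-axis gridline crossings are at x ∈ {-1, 1}; it misses every integer gridline on the z-axis.
(c) Matching integer coefficients to the picture gives p.

2*x^2 - 2*x*y + 3*y^2 + 2*y*z - z^2 - 2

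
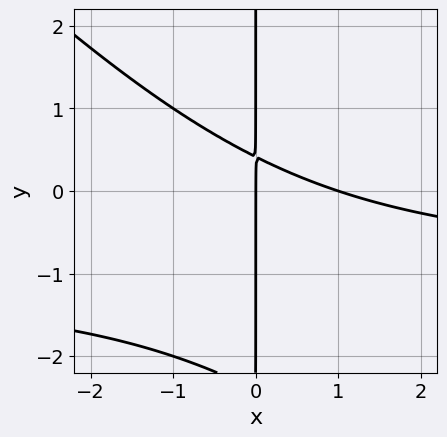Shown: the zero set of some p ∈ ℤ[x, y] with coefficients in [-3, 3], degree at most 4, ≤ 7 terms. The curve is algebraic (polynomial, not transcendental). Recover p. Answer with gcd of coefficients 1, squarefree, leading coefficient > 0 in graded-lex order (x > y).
x^2*y + x*y^2 + x^2 + 2*x*y - x

(a) deg p = 3. The shape is more complex than any degree-2 curve.
(b) Against the integer gridlines: the visible y-axis segment lies entirely on the curve; the x-axis gridline crossings are at x ∈ {0, 1}.
(c) Solving for integer coefficients yields p as stated.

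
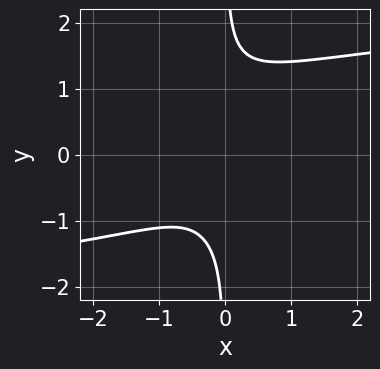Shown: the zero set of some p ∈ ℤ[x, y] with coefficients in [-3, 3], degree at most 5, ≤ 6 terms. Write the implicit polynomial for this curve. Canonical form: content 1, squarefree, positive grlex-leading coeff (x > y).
(a) deg p = 4.
(b) Checking where it meets the axes: no x-intercept at any integer in the box; the curve avoids every integer y-axis point in the box.
(c) Solving for integer coefficients yields p as stated.

3*x*y^3 - 3*x^2 - x*y - 2*x - 2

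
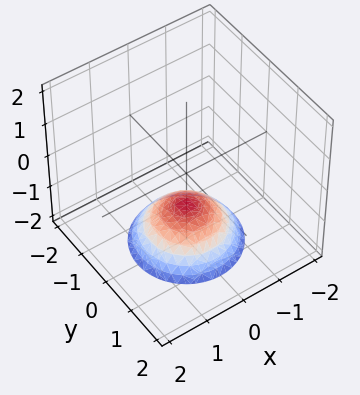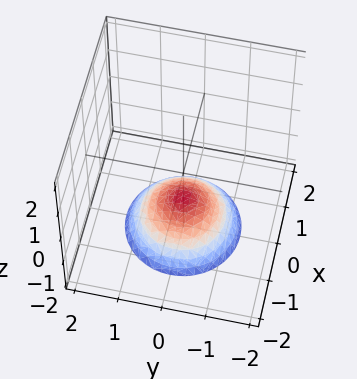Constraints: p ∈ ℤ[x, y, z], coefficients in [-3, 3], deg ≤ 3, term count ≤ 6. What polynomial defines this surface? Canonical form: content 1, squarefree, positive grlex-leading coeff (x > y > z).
(a) Degree: no degree-1 surface has this shape, so deg p = 2.
(b) Symmetries: rotational symmetry about the z-axis ⇒ p depends on x, y only through x² + y².
(c) From the visible intercepts: no x-intercept at any integer in the box; a circular section at z = -2 has radius between 1 and 2.
(d) Matching integer coefficients to the picture gives p.

2*x^2 + 2*y^2 + 3*z + 3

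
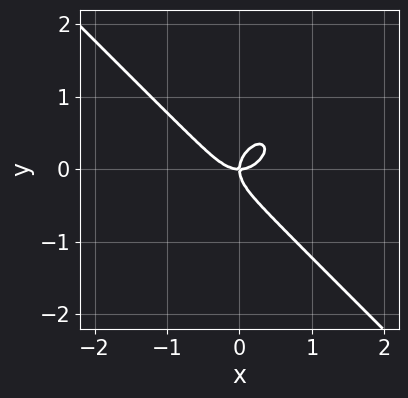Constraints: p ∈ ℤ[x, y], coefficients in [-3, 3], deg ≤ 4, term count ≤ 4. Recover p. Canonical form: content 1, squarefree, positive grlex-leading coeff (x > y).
deg p = 3.
From the visible intercepts: it meets the x-axis at x = 0 (among the integer gridlines); one y-axis crossing is at y = 0.
Fitting integer coefficients to these (and the overall shape) gives p.

3*x^3 + 3*y^3 - 2*x*y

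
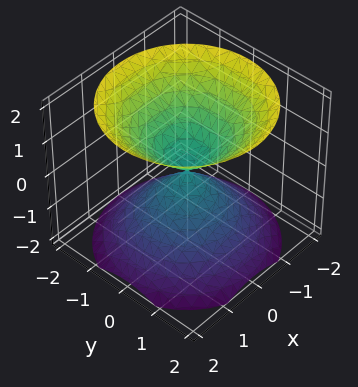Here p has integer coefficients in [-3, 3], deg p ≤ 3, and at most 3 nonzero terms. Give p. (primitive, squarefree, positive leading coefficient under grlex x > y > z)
x^2 + y^2 - z^2

1. There are 2 components.
2. Degree: two nappes meeting at a single point; a quadric, so deg p = 2.
3. Symmetry: the z-axis is an axis of rotation, so x and y enter only as x² + y²; it's symmetric under z → −z, forcing even powers of z.
4. Observable constraints: it crosses the y-axis at the gridline y = 0; one z-axis crossing is at z = 0; a circular section at z = 1 has radius exactly 1.
5. Together with the visible shape, these determine p as stated.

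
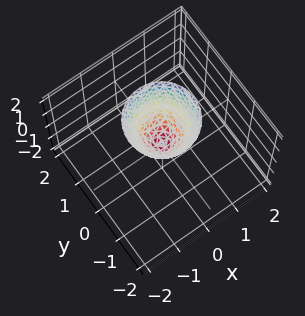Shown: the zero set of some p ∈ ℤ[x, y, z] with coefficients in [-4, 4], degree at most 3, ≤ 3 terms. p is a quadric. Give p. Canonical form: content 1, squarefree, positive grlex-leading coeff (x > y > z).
deg p = 2. A paraboloid; a quadric.
Symmetries: rotational symmetry about the z-axis ⇒ p depends on x, y only through x² + y².
Against the integer gridlines: it crosses the y-axis at the gridline y = 0; a circular section at z = 1 has radius between 0 and 1; one x-axis crossing is at x = 0; one z-axis crossing is at z = 0.
Solving for integer coefficients yields p as stated.

2*x^2 + 2*y^2 - z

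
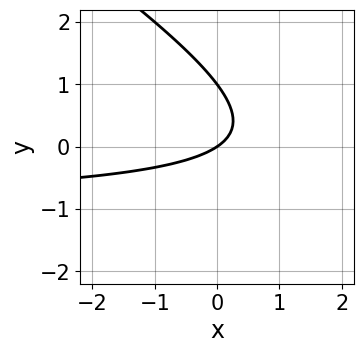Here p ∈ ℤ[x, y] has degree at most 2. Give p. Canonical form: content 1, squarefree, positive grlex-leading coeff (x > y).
1. The degree is 2 — no degree-1 curve has this shape.
2. Reading off the gridlines: it meets the x-axis at x = 0 (among the integer gridlines); among the integer gridlines, it crosses the y-axis at y ∈ {0, 1}.
3. Together with the visible shape, these determine p as stated.

2*x*y + 3*y^2 + 2*x - 3*y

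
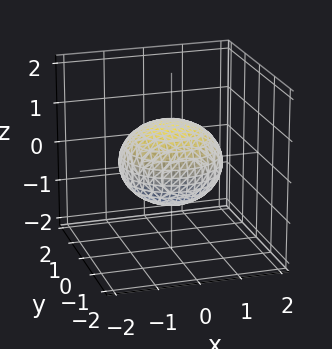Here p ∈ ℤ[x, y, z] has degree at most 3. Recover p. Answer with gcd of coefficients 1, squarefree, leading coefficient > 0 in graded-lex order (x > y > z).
Degree: the shape is more complex than any degree-1 surface, so deg p = 2.
Symmetries: the z-axis is an axis of rotation, so x and y enter only as x² + y².
Reading off the gridlines: among the integer gridlines, it crosses the z-axis at z ∈ {-1, 1}; a circular section at z = 0 has radius between 1 and 2.
Fitting integer coefficients to these (and the overall shape) gives p.

2*x^2 + 2*y^2 + 3*z^2 - 3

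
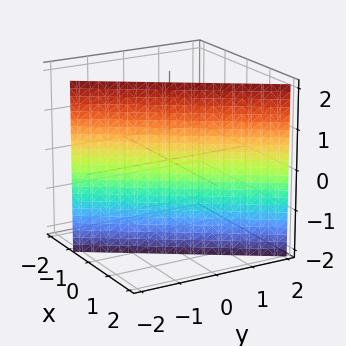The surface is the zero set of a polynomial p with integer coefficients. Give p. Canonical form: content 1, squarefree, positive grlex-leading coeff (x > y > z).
3*x - 2*y - 2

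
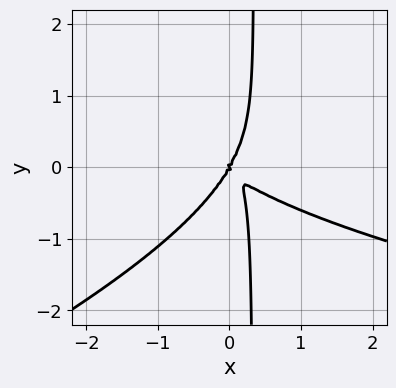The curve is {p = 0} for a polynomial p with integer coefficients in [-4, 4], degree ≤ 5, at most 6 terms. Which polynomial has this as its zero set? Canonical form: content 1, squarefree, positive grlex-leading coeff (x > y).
x^2*y^2 - 3*x*y^3 - 2*x^3 - 2*x^2*y + y^3

First, deg p = 4.
Next, observable constraints: it meets the x-axis at x = 0 (among the integer gridlines); it crosses the y-axis at the gridline y = 0.
Finally, putting this together gives p.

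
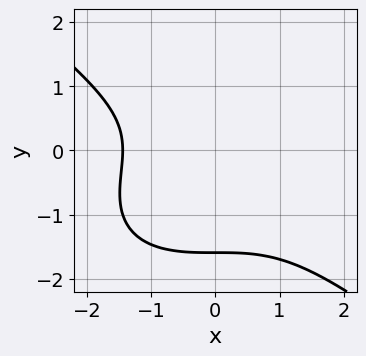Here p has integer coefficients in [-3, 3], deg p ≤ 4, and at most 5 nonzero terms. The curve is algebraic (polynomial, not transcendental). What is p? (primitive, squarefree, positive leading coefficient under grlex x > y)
x^3 + 2*y^3 + 2*y^2 + 3

1. deg p = 3. No degree-2 curve has this shape.
2. The integer polynomial consistent with all of this is the stated p.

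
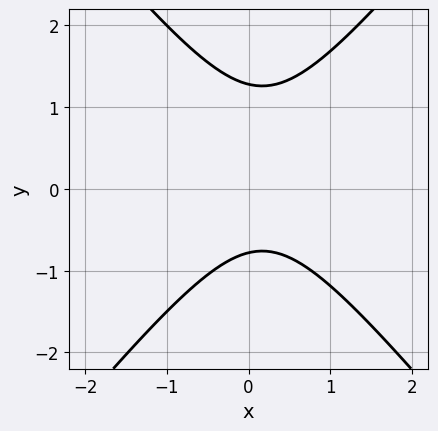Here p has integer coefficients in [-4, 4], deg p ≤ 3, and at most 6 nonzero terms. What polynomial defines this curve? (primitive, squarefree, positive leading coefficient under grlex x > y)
The degree is 2 — the shape is more complex than any degree-1 curve.
From the axis intercepts and sections: no x-intercept at any integer in the box.
The integer polynomial consistent with all of this is the stated p.

3*x^2 - 2*y^2 - x + y + 2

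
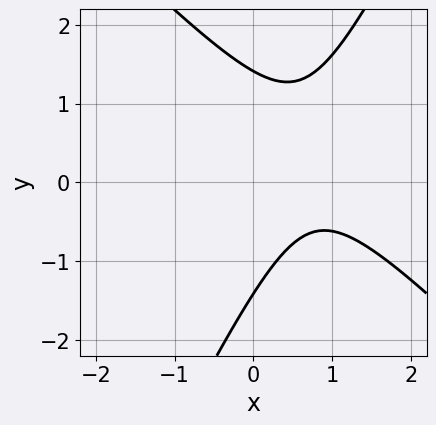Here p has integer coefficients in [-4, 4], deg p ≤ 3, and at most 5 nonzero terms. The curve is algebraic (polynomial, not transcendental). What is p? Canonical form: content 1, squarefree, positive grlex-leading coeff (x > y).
2*x^2 + x*y - y^2 - 3*x + 2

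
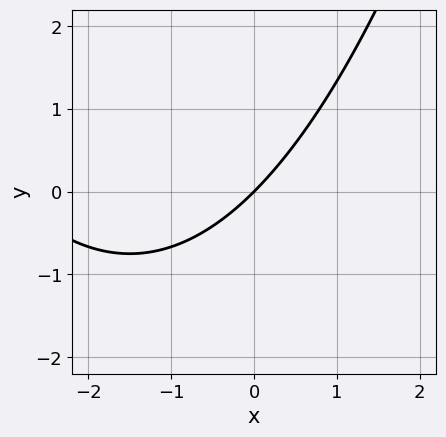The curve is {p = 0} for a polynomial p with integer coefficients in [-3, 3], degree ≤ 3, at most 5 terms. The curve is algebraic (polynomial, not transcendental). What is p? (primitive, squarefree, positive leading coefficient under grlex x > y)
x^2 + 3*x - 3*y

(a) Degree: a generic line meets the curve in up to 2 points, so deg p = 2.
(b) From the visible intercepts: it crosses the y-axis at the gridline y = 0; one x-axis crossing is at x = 0.
(c) Fitting integer coefficients to these (and the overall shape) gives p.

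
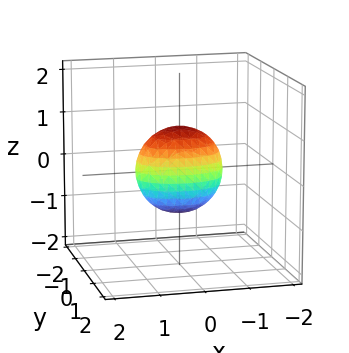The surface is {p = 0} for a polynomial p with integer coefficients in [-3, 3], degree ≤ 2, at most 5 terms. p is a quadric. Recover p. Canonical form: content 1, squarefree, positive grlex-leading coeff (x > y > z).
x^2 + 2*y^2 + z^2 - 1

1. deg p = 2.
2. Symmetries: it's symmetric under x → −x, forcing even powers of x; the y ↦ −y reflection is a symmetry, so y appears only in even powers; mirror symmetry z ↦ −z ⇒ only even powers of z.
3. From the axis intercepts and sections: among the integer gridlines, it crosses the z-axis at z ∈ {-1, 1}; among the integer gridlines, it crosses the x-axis at x ∈ {-1, 1}.
4. Together with the visible shape, these determine p as stated.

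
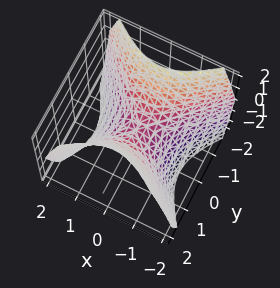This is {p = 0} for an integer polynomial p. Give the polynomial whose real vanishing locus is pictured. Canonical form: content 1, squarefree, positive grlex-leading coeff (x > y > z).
First, degree: a saddle surface; a quadric, so deg p = 2.
Then, symmetries: mirror symmetry x ↦ −x ⇒ only even powers of x; the y ↦ −y reflection is a symmetry, so y appears only in even powers.
Next, observable constraints: it meets the z-axis at z = 0 (among the integer gridlines); it crosses the x-axis at the gridline x = 0; it crosses the y-axis at the gridline y = 0.
Finally, fitting integer coefficients to these (and the overall shape) gives p.

x^2 - y^2 + z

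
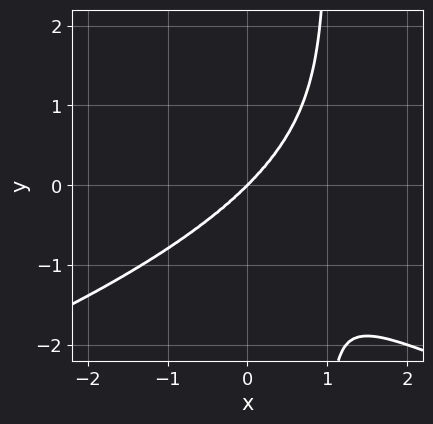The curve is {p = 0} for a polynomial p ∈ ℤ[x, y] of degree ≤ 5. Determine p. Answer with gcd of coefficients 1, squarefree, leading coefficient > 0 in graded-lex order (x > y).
x*y^3 + x^3 - y^3

First, the degree is 4 — the shape is more complex than any degree-3 curve.
Then, from the visible intercepts: it meets the x-axis at x = 0 (among the integer gridlines); one y-axis crossing is at y = 0.
Finally, solving for integer coefficients yields p as stated.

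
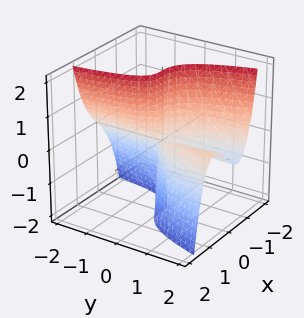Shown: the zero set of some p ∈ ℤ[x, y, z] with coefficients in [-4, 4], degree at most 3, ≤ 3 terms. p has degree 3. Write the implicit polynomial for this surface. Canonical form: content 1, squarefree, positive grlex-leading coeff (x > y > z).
(a) The degree is 3 — a generic line meets the surface in up to 3 points.
(b) Checking where it meets the axes: it crosses the x-axis at the gridline x = 0; every point of the y-axis in the box is on the surface; every point of the z-axis in the box is on the surface.
(c) Together with the visible shape, these determine p as stated.

2*x^3 - x*y + y*z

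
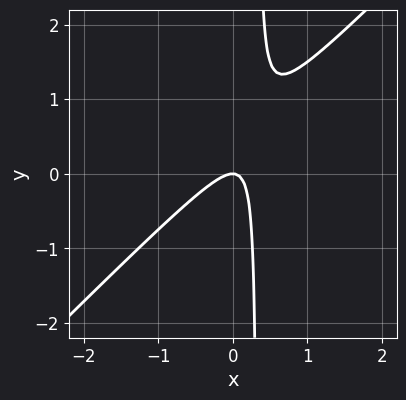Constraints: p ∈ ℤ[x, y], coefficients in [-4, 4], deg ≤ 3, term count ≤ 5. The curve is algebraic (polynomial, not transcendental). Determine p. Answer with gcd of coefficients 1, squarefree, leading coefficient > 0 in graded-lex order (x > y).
3*x^2 - 3*x*y + y

The degree is 2 — no degree-1 curve has this shape.
Observable constraints: it crosses the y-axis at the gridline y = 0; it crosses the x-axis at the gridline x = 0.
Assembling these constraints gives the stated polynomial.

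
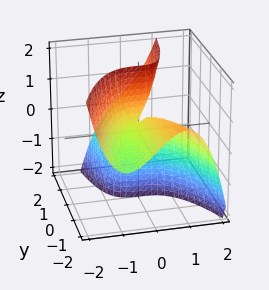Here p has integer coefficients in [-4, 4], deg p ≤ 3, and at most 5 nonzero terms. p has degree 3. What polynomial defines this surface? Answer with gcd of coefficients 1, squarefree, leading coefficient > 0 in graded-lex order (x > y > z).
3*x^3 + 3*x*y - 3*y*z + y

(a) Degree: the shape is more complex than any degree-2 surface, so deg p = 3.
(b) Observable constraints: it meets the y-axis at y = 0 (among the integer gridlines); one x-axis crossing is at x = 0.
(c) Assembling these constraints gives the stated polynomial. Check: (0, 0, -1) on the z-axis lies on the surface, and p(0, 0, -1) = 0. ✓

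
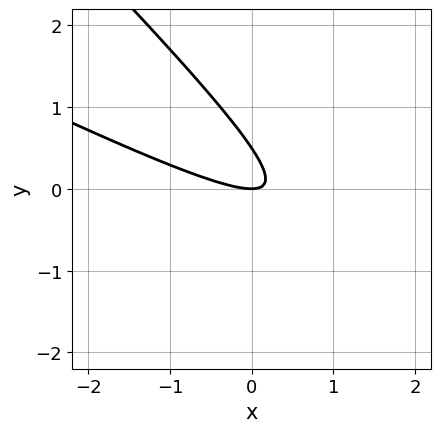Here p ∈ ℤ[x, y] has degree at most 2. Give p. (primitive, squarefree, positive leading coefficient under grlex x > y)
1. The degree is 2 — no degree-1 curve has this shape.
2. Against the integer gridlines: it crosses the x-axis at the gridline x = 0; one y-axis crossing is at y = 0.
3. Together with the visible shape, these determine p as stated.

x^2 + 3*x*y + 2*y^2 - y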